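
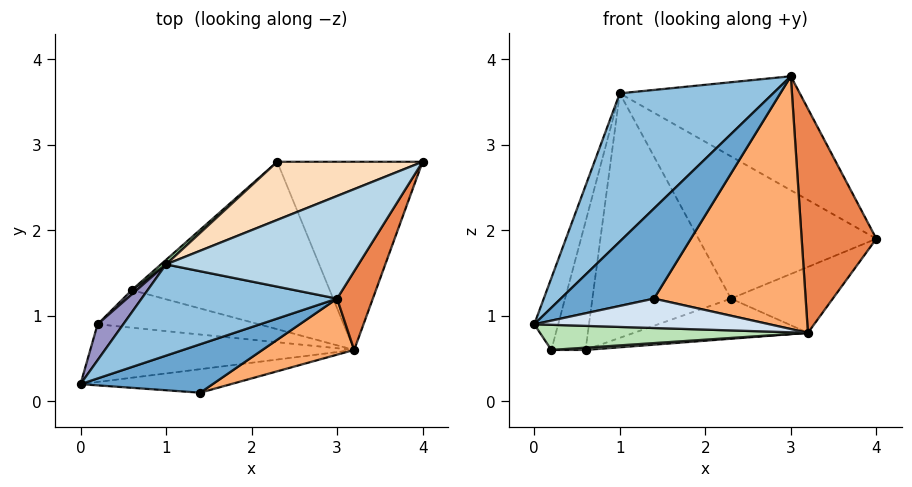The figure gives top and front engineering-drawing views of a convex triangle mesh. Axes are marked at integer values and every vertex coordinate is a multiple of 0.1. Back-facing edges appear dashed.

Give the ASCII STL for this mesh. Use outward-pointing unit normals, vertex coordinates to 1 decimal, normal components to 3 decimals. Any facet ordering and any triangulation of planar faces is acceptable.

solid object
 facet normal -0.162 -0.869 0.467
  outer loop
   vertex 3.0 1.2 3.8
   vertex 0.0 0.2 0.9
   vertex 1.4 0.1 1.2
  endloop
 endfacet
 facet normal -0.217 -0.831 0.512
  outer loop
   vertex 1.0 1.6 3.6
   vertex 0.0 0.2 0.9
   vertex 3.0 1.2 3.8
  endloop
 endfacet
 facet normal 0.081 0.741 0.667
  outer loop
   vertex 1.0 1.6 3.6
   vertex 3.0 1.2 3.8
   vertex 4.0 2.8 1.9
  endloop
 endfacet
 facet normal 0.078 -0.778 -0.623
  outer loop
   vertex 3.2 0.6 0.8
   vertex 1.4 0.1 1.2
   vertex 0.0 0.2 0.9
  endloop
 endfacet
 facet normal 0.906 -0.400 0.140
  outer loop
   vertex 3.2 0.6 0.8
   vertex 4.0 2.8 1.9
   vertex 3.0 1.2 3.8
  endloop
 endfacet
 facet normal 0.304 -0.930 0.206
  outer loop
   vertex 3.2 0.6 0.8
   vertex 3.0 1.2 3.8
   vertex 1.4 0.1 1.2
  endloop
 endfacet
 facet normal 0.362 0.308 -0.880
  outer loop
   vertex 2.3 2.8 1.2
   vertex 4.0 2.8 1.9
   vertex 3.2 0.6 0.8
  endloop
 endfacet
 facet normal -0.154 0.915 0.374
  outer loop
   vertex 2.3 2.8 1.2
   vertex 1.0 1.6 3.6
   vertex 4.0 2.8 1.9
  endloop
 endfacet
 facet normal 0.136 0.231 -0.963
  outer loop
   vertex 0.6 1.3 0.6
   vertex 2.3 2.8 1.2
   vertex 3.2 0.6 0.8
  endloop
 endfacet
 facet normal -0.664 0.747 0.014
  outer loop
   vertex 0.6 1.3 0.6
   vertex 1.0 1.6 3.6
   vertex 2.3 2.8 1.2
  endloop
 endfacet
 facet normal 0.021 -0.399 -0.917
  outer loop
   vertex 0.2 0.9 0.6
   vertex 3.2 0.6 0.8
   vertex 0.0 0.2 0.9
  endloop
 endfacet
 facet normal 0.060 -0.060 -0.996
  outer loop
   vertex 0.2 0.9 0.6
   vertex 0.6 1.3 0.6
   vertex 3.2 0.6 0.8
  endloop
 endfacet
 facet normal -0.926 0.337 0.168
  outer loop
   vertex 0.2 0.9 0.6
   vertex 0.0 0.2 0.9
   vertex 1.0 1.6 3.6
  endloop
 endfacet
 facet normal -0.707 0.707 0.024
  outer loop
   vertex 0.2 0.9 0.6
   vertex 1.0 1.6 3.6
   vertex 0.6 1.3 0.6
  endloop
 endfacet
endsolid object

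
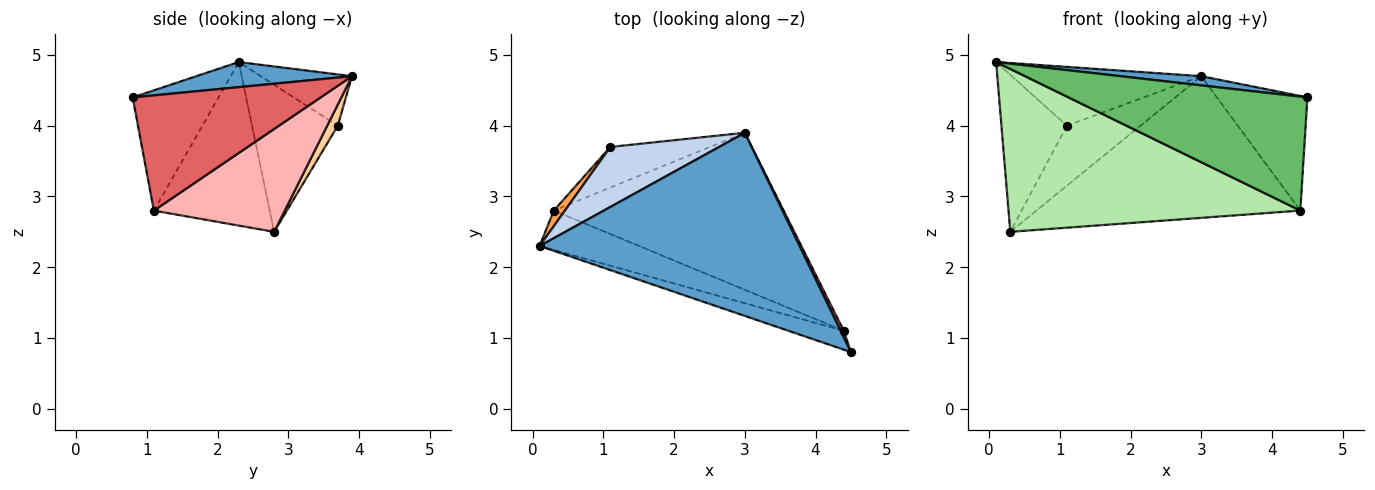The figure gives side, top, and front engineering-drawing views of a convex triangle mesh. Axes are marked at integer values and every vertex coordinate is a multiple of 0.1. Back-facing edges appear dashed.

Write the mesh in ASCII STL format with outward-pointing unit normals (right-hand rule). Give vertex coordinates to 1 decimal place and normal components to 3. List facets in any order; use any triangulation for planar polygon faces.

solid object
 facet normal 0.096 -0.050 0.994
  outer loop
   vertex 3.0 3.9 4.7
   vertex 0.1 2.3 4.9
   vertex 4.5 0.8 4.4
  endloop
 endfacet
 facet normal -0.319 0.663 0.677
  outer loop
   vertex 1.1 3.7 4.0
   vertex 0.1 2.3 4.9
   vertex 3.0 3.9 4.7
  endloop
 endfacet
 facet normal -0.794 0.605 0.060
  outer loop
   vertex 1.1 3.7 4.0
   vertex 0.3 2.8 2.5
   vertex 0.1 2.3 4.9
  endloop
 endfacet
 facet normal 0.118 0.822 -0.557
  outer loop
   vertex 1.1 3.7 4.0
   vertex 3.0 3.9 4.7
   vertex 0.3 2.8 2.5
  endloop
 endfacet
 facet normal -0.334 -0.930 -0.153
  outer loop
   vertex 4.4 1.1 2.8
   vertex 4.5 0.8 4.4
   vertex 0.1 2.3 4.9
  endloop
 endfacet
 facet normal -0.360 -0.907 -0.219
  outer loop
   vertex 4.4 1.1 2.8
   vertex 0.1 2.3 4.9
   vertex 0.3 2.8 2.5
  endloop
 endfacet
 facet normal 0.901 0.433 0.025
  outer loop
   vertex 4.4 1.1 2.8
   vertex 3.0 3.9 4.7
   vertex 4.5 0.8 4.4
  endloop
 endfacet
 facet normal 0.315 0.636 -0.705
  outer loop
   vertex 4.4 1.1 2.8
   vertex 0.3 2.8 2.5
   vertex 3.0 3.9 4.7
  endloop
 endfacet
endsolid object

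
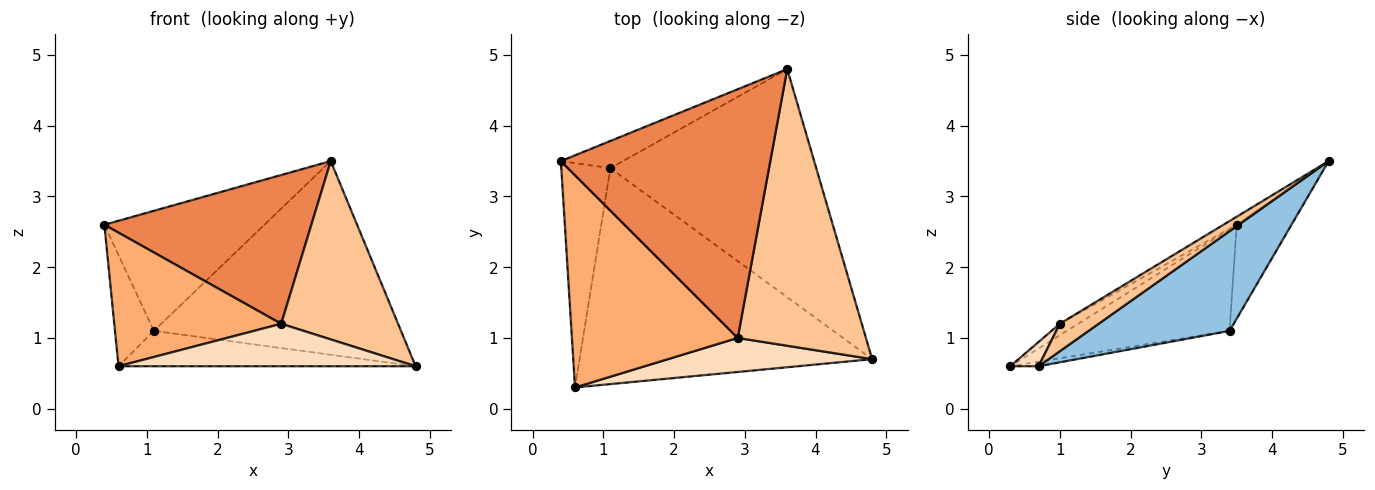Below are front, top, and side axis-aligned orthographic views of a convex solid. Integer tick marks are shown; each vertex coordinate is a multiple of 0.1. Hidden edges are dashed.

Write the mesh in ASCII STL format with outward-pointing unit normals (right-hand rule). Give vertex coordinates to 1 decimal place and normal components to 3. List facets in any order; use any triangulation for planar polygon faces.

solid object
 facet normal -0.317 0.925 -0.210
  outer loop
   vertex 1.1 3.4 1.1
   vertex 0.4 3.5 2.6
   vertex 3.6 4.8 3.5
  endloop
 endfacet
 facet normal 0.346 0.607 -0.715
  outer loop
   vertex 1.1 3.4 1.1
   vertex 3.6 4.8 3.5
   vertex 4.8 0.7 0.6
  endloop
 endfacet
 facet normal -0.880 0.211 -0.425
  outer loop
   vertex 1.1 3.4 1.1
   vertex 0.6 0.3 0.6
   vertex 0.4 3.5 2.6
  endloop
 endfacet
 facet normal -0.015 0.162 -0.987
  outer loop
   vertex 1.1 3.4 1.1
   vertex 4.8 0.7 0.6
   vertex 0.6 0.3 0.6
  endloop
 endfacet
 facet normal -0.033 -0.513 0.858
  outer loop
   vertex 2.9 1.0 1.2
   vertex 3.6 4.8 3.5
   vertex 0.4 3.5 2.6
  endloop
 endfacet
 facet normal -0.059 -0.532 0.845
  outer loop
   vertex 2.9 1.0 1.2
   vertex 0.4 3.5 2.6
   vertex 0.6 0.3 0.6
  endloop
 endfacet
 facet normal 0.177 -0.533 0.827
  outer loop
   vertex 2.9 1.0 1.2
   vertex 4.8 0.7 0.6
   vertex 3.6 4.8 3.5
  endloop
 endfacet
 facet normal 0.074 -0.778 0.624
  outer loop
   vertex 2.9 1.0 1.2
   vertex 0.6 0.3 0.6
   vertex 4.8 0.7 0.6
  endloop
 endfacet
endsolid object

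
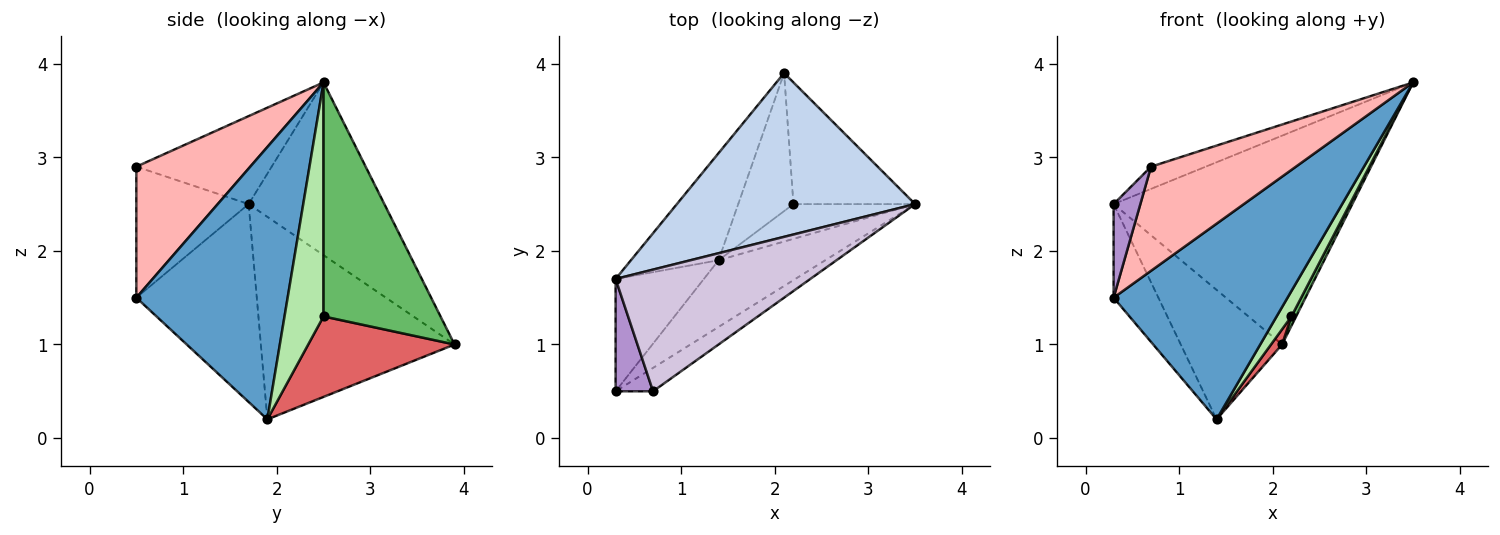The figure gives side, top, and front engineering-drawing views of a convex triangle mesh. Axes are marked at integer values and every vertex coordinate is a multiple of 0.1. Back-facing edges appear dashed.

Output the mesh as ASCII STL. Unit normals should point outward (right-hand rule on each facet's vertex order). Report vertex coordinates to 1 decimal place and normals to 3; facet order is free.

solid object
 facet normal 0.636 -0.731 -0.249
  outer loop
   vertex 1.4 1.9 0.2
   vertex 3.5 2.5 3.8
   vertex 0.3 0.5 1.5
  endloop
 endfacet
 facet normal -0.408 0.718 0.563
  outer loop
   vertex 0.3 1.7 2.5
   vertex 3.5 2.5 3.8
   vertex 2.1 3.9 1.0
  endloop
 endfacet
 facet normal -0.865 0.321 -0.386
  outer loop
   vertex 0.3 1.7 2.5
   vertex 1.4 1.9 0.2
   vertex 0.3 0.5 1.5
  endloop
 endfacet
 facet normal -0.827 0.433 -0.358
  outer loop
   vertex 0.3 1.7 2.5
   vertex 2.1 3.9 1.0
   vertex 1.4 1.9 0.2
  endloop
 endfacet
 facet normal 0.887 -0.035 -0.461
  outer loop
   vertex 2.2 2.5 1.3
   vertex 2.1 3.9 1.0
   vertex 3.5 2.5 3.8
  endloop
 endfacet
 facet normal 0.841 -0.319 -0.437
  outer loop
   vertex 2.2 2.5 1.3
   vertex 3.5 2.5 3.8
   vertex 1.4 1.9 0.2
  endloop
 endfacet
 facet normal 0.823 -0.062 -0.565
  outer loop
   vertex 2.2 2.5 1.3
   vertex 1.4 1.9 0.2
   vertex 2.1 3.9 1.0
  endloop
 endfacet
 facet normal 0.609 -0.774 -0.174
  outer loop
   vertex 0.7 0.5 2.9
   vertex 0.3 0.5 1.5
   vertex 3.5 2.5 3.8
  endloop
 endfacet
 facet normal -0.937 -0.223 0.268
  outer loop
   vertex 0.7 0.5 2.9
   vertex 0.3 1.7 2.5
   vertex 0.3 0.5 1.5
  endloop
 endfacet
 facet normal -0.406 0.164 0.899
  outer loop
   vertex 0.7 0.5 2.9
   vertex 3.5 2.5 3.8
   vertex 0.3 1.7 2.5
  endloop
 endfacet
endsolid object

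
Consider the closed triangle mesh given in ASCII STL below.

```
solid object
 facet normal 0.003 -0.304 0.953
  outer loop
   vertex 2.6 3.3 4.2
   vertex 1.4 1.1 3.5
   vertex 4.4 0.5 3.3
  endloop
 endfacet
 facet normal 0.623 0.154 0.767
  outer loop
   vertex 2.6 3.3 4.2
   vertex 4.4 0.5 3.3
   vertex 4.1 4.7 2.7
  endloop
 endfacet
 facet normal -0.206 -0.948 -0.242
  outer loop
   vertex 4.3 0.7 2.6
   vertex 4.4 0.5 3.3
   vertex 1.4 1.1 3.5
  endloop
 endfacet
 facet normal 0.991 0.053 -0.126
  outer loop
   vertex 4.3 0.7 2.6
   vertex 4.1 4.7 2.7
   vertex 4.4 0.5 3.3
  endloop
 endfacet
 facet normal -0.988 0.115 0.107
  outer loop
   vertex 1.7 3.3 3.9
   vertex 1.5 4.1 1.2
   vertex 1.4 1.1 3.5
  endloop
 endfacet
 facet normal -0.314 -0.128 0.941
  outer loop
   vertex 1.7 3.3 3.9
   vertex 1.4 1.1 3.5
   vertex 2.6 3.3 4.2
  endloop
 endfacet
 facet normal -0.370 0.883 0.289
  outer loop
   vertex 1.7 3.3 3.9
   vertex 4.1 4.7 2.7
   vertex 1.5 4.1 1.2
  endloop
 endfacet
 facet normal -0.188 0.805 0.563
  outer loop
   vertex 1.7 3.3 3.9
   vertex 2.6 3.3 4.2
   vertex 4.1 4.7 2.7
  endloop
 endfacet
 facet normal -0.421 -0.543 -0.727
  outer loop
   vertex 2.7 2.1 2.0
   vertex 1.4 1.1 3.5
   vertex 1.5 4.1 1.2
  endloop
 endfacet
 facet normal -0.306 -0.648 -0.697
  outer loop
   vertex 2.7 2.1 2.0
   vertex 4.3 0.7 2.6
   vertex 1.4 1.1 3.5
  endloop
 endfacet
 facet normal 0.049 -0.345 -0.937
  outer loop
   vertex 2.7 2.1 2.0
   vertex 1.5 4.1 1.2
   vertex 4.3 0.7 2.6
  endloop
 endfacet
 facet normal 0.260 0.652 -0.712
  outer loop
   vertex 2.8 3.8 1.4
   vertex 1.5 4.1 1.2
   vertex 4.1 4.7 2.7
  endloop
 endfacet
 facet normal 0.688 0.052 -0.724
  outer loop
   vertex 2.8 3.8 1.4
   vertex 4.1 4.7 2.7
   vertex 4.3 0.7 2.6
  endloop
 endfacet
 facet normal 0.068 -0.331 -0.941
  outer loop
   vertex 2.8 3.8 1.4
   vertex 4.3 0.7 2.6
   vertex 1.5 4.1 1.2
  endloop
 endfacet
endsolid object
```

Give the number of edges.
21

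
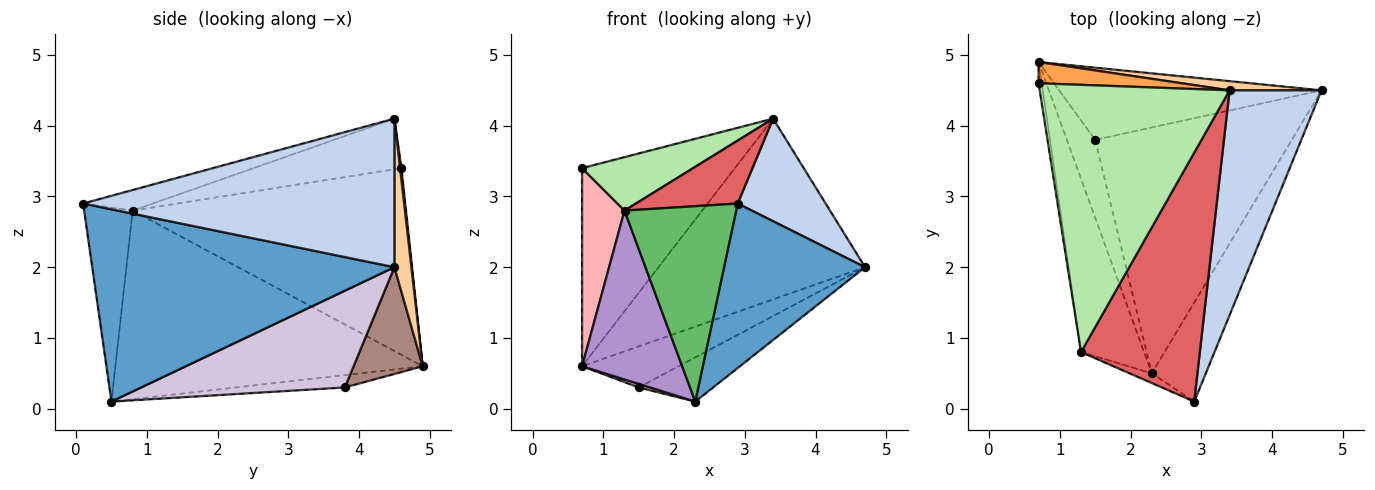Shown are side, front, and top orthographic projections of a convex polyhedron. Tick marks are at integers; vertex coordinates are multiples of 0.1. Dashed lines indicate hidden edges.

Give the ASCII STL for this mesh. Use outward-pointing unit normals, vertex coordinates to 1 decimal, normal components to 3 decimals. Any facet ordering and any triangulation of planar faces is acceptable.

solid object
 facet normal 0.878 -0.410 -0.247
  outer loop
   vertex 2.3 0.5 0.1
   vertex 4.7 4.5 2.0
   vertex 2.9 0.1 2.9
  endloop
 endfacet
 facet normal 0.827 -0.234 0.512
  outer loop
   vertex 3.4 4.5 4.1
   vertex 2.9 0.1 2.9
   vertex 4.7 4.5 2.0
  endloop
 endfacet
 facet normal 0.009 0.994 0.107
  outer loop
   vertex 3.4 4.5 4.1
   vertex 0.7 4.9 0.6
   vertex 0.7 4.6 3.4
  endloop
 endfacet
 facet normal 0.082 0.995 0.051
  outer loop
   vertex 3.4 4.5 4.1
   vertex 4.7 4.5 2.0
   vertex 0.7 4.9 0.6
  endloop
 endfacet
 facet normal -0.398 -0.916 -0.046
  outer loop
   vertex 1.3 0.8 2.8
   vertex 2.3 0.5 0.1
   vertex 2.9 0.1 2.9
  endloop
 endfacet
 facet normal -0.253 -0.190 0.949
  outer loop
   vertex 1.3 0.8 2.8
   vertex 3.4 4.5 4.1
   vertex 0.7 4.6 3.4
  endloop
 endfacet
 facet normal -0.166 -0.242 0.956
  outer loop
   vertex 1.3 0.8 2.8
   vertex 2.9 0.1 2.9
   vertex 3.4 4.5 4.1
  endloop
 endfacet
 facet normal -0.988 -0.153 -0.016
  outer loop
   vertex 1.3 0.8 2.8
   vertex 0.7 4.6 3.4
   vertex 0.7 4.9 0.6
  endloop
 endfacet
 facet normal -0.906 -0.295 -0.303
  outer loop
   vertex 1.3 0.8 2.8
   vertex 0.7 4.9 0.6
   vertex 2.3 0.5 0.1
  endloop
 endfacet
 facet normal 0.436 0.159 -0.886
  outer loop
   vertex 1.5 3.8 0.3
   vertex 4.7 4.5 2.0
   vertex 2.3 0.5 0.1
  endloop
 endfacet
 facet normal 0.333 0.466 -0.820
  outer loop
   vertex 1.5 3.8 0.3
   vertex 0.7 4.9 0.6
   vertex 4.7 4.5 2.0
  endloop
 endfacet
 facet normal -0.400 -0.042 -0.915
  outer loop
   vertex 1.5 3.8 0.3
   vertex 2.3 0.5 0.1
   vertex 0.7 4.9 0.6
  endloop
 endfacet
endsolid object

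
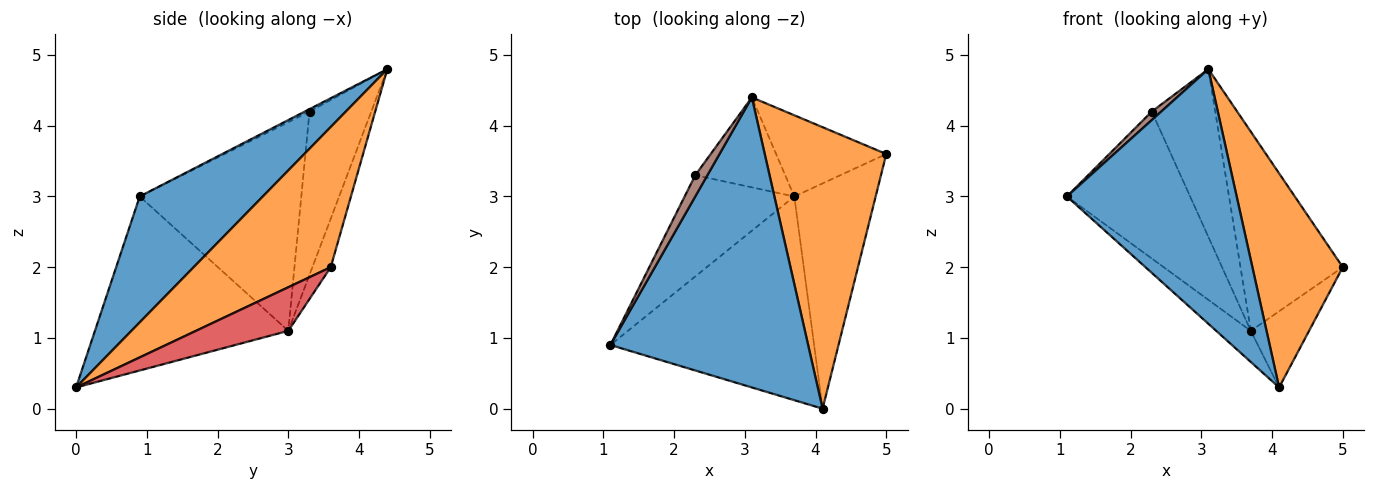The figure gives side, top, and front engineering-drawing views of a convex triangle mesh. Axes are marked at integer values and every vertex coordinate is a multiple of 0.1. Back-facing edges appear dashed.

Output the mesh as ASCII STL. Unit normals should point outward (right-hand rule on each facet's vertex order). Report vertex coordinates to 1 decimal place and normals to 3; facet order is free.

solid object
 facet normal 0.432 -0.595 0.678
  outer loop
   vertex 3.1 4.4 4.8
   vertex 1.1 0.9 3.0
   vertex 4.1 0.0 0.3
  endloop
 endfacet
 facet normal 0.676 -0.446 0.586
  outer loop
   vertex 3.1 4.4 4.8
   vertex 4.1 0.0 0.3
   vertex 5.0 3.6 2.0
  endloop
 endfacet
 facet normal -0.645 0.115 -0.755
  outer loop
   vertex 3.7 3.0 1.1
   vertex 4.1 0.0 0.3
   vertex 1.1 0.9 3.0
  endloop
 endfacet
 facet normal 0.453 0.286 -0.845
  outer loop
   vertex 3.7 3.0 1.1
   vertex 5.0 3.6 2.0
   vertex 4.1 0.0 0.3
  endloop
 endfacet
 facet normal -0.164 0.914 -0.372
  outer loop
   vertex 3.7 3.0 1.1
   vertex 3.1 4.4 4.8
   vertex 5.0 3.6 2.0
  endloop
 endfacet
 facet normal -0.183 -0.365 0.913
  outer loop
   vertex 2.3 3.3 4.2
   vertex 1.1 0.9 3.0
   vertex 3.1 4.4 4.8
  endloop
 endfacet
 facet normal -0.734 0.560 -0.385
  outer loop
   vertex 2.3 3.3 4.2
   vertex 3.7 3.0 1.1
   vertex 1.1 0.9 3.0
  endloop
 endfacet
 facet normal -0.651 0.669 -0.359
  outer loop
   vertex 2.3 3.3 4.2
   vertex 3.1 4.4 4.8
   vertex 3.7 3.0 1.1
  endloop
 endfacet
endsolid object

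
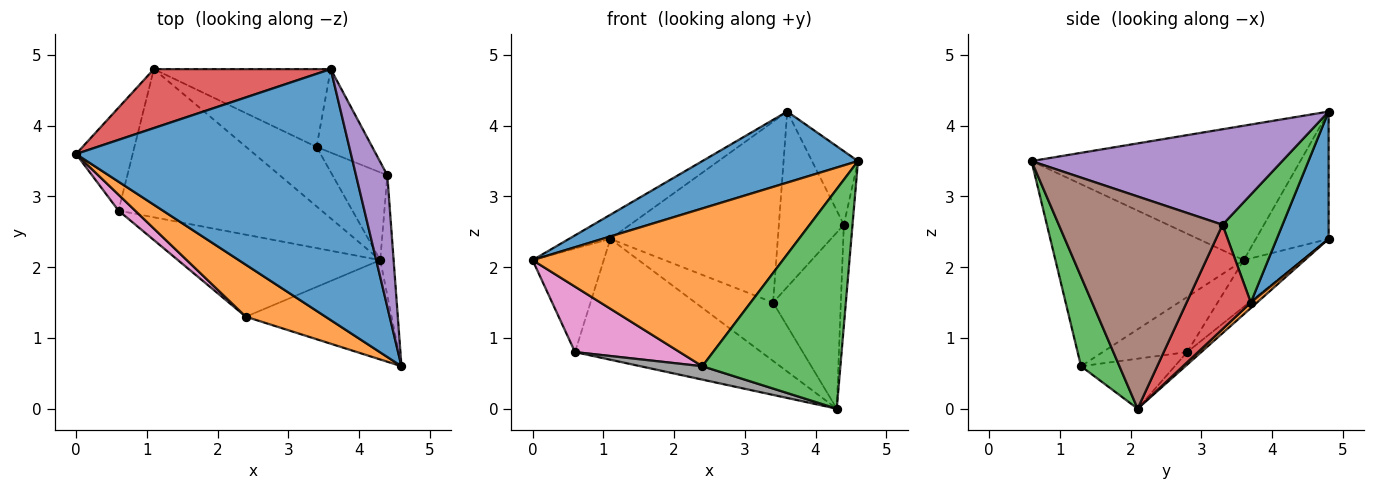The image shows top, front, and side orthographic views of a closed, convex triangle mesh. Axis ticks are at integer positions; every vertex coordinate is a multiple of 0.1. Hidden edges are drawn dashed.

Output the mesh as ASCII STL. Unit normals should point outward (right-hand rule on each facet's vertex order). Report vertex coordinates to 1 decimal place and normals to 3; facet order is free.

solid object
 facet normal -0.426 -0.246 0.871
  outer loop
   vertex 3.6 4.8 4.2
   vertex 0.0 3.6 2.1
   vertex 4.6 0.6 3.5
  endloop
 endfacet
 facet normal -0.581 -0.773 0.255
  outer loop
   vertex 2.4 1.3 0.6
   vertex 4.6 0.6 3.5
   vertex 0.0 3.6 2.1
  endloop
 endfacet
 facet normal 0.246 -0.883 -0.400
  outer loop
   vertex 2.4 1.3 0.6
   vertex 4.3 2.1 0.0
   vertex 4.6 0.6 3.5
  endloop
 endfacet
 facet normal -0.554 0.316 0.770
  outer loop
   vertex 1.1 4.8 2.4
   vertex 0.0 3.6 2.1
   vertex 3.6 4.8 4.2
  endloop
 endfacet
 facet normal 0.936 0.172 0.307
  outer loop
   vertex 4.4 3.3 2.6
   vertex 3.6 4.8 4.2
   vertex 4.6 0.6 3.5
  endloop
 endfacet
 facet normal 0.997 0.053 -0.063
  outer loop
   vertex 4.4 3.3 2.6
   vertex 4.6 0.6 3.5
   vertex 4.3 2.1 0.0
  endloop
 endfacet
 facet normal -0.617 -0.765 0.186
  outer loop
   vertex 0.6 2.8 0.8
   vertex 2.4 1.3 0.6
   vertex 0.0 3.6 2.1
  endloop
 endfacet
 facet normal -0.237 -0.156 -0.959
  outer loop
   vertex 0.6 2.8 0.8
   vertex 4.3 2.1 0.0
   vertex 2.4 1.3 0.6
  endloop
 endfacet
 facet normal -0.503 0.613 -0.609
  outer loop
   vertex 0.6 2.8 0.8
   vertex 0.0 3.6 2.1
   vertex 1.1 4.8 2.4
  endloop
 endfacet
 facet normal -0.048 0.631 -0.774
  outer loop
   vertex 0.6 2.8 0.8
   vertex 1.1 4.8 2.4
   vertex 4.3 2.1 0.0
  endloop
 endfacet
 facet normal 0.274 0.883 -0.380
  outer loop
   vertex 3.4 3.7 1.5
   vertex 1.1 4.8 2.4
   vertex 3.6 4.8 4.2
  endloop
 endfacet
 facet normal 0.056 0.699 -0.713
  outer loop
   vertex 3.4 3.7 1.5
   vertex 4.3 2.1 0.0
   vertex 1.1 4.8 2.4
  endloop
 endfacet
 facet normal 0.640 0.694 -0.330
  outer loop
   vertex 3.4 3.7 1.5
   vertex 3.6 4.8 4.2
   vertex 4.4 3.3 2.6
  endloop
 endfacet
 facet normal 0.647 0.683 -0.340
  outer loop
   vertex 3.4 3.7 1.5
   vertex 4.4 3.3 2.6
   vertex 4.3 2.1 0.0
  endloop
 endfacet
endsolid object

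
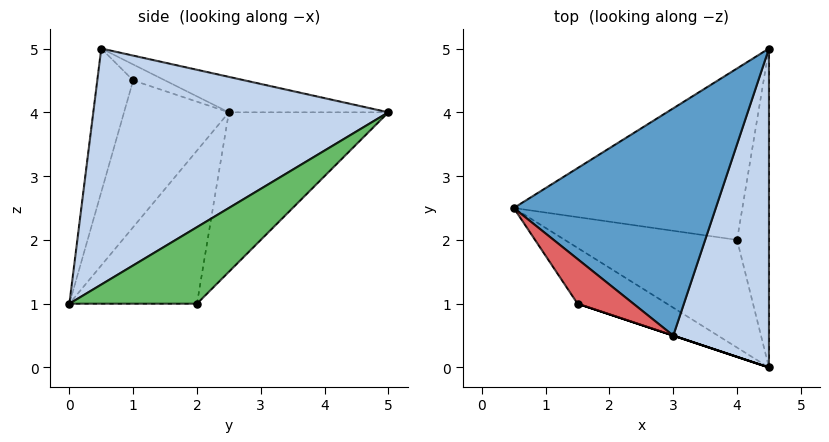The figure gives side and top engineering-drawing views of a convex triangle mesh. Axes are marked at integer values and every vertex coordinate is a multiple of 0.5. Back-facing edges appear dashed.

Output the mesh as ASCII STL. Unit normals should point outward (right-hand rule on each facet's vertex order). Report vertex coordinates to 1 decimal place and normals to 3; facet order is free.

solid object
 facet normal -0.167 0.266 0.949
  outer loop
   vertex 3.0 0.5 5.0
   vertex 4.5 5.0 4.0
   vertex 0.5 2.5 4.0
  endloop
 endfacet
 facet normal 0.904 -0.220 0.367
  outer loop
   vertex 3.0 0.5 5.0
   vertex 4.5 0.0 1.0
   vertex 4.5 5.0 4.0
  endloop
 endfacet
 facet normal -0.655 -0.164 -0.737
  outer loop
   vertex 4.0 2.0 1.0
   vertex 4.5 0.0 1.0
   vertex 0.5 2.5 4.0
  endloop
 endfacet
 facet normal -0.422 0.675 -0.605
  outer loop
   vertex 4.0 2.0 1.0
   vertex 0.5 2.5 4.0
   vertex 4.5 5.0 4.0
  endloop
 endfacet
 facet normal 0.899 0.225 -0.375
  outer loop
   vertex 4.0 2.0 1.0
   vertex 4.5 5.0 4.0
   vertex 4.5 0.0 1.0
  endloop
 endfacet
 facet normal -0.686 -0.596 -0.417
  outer loop
   vertex 1.5 1.0 4.5
   vertex 0.5 2.5 4.0
   vertex 4.5 0.0 1.0
  endloop
 endfacet
 facet normal -0.272 0.136 0.953
  outer loop
   vertex 1.5 1.0 4.5
   vertex 3.0 0.5 5.0
   vertex 0.5 2.5 4.0
  endloop
 endfacet
 facet normal -0.316 -0.949 0.000
  outer loop
   vertex 1.5 1.0 4.5
   vertex 4.5 0.0 1.0
   vertex 3.0 0.5 5.0
  endloop
 endfacet
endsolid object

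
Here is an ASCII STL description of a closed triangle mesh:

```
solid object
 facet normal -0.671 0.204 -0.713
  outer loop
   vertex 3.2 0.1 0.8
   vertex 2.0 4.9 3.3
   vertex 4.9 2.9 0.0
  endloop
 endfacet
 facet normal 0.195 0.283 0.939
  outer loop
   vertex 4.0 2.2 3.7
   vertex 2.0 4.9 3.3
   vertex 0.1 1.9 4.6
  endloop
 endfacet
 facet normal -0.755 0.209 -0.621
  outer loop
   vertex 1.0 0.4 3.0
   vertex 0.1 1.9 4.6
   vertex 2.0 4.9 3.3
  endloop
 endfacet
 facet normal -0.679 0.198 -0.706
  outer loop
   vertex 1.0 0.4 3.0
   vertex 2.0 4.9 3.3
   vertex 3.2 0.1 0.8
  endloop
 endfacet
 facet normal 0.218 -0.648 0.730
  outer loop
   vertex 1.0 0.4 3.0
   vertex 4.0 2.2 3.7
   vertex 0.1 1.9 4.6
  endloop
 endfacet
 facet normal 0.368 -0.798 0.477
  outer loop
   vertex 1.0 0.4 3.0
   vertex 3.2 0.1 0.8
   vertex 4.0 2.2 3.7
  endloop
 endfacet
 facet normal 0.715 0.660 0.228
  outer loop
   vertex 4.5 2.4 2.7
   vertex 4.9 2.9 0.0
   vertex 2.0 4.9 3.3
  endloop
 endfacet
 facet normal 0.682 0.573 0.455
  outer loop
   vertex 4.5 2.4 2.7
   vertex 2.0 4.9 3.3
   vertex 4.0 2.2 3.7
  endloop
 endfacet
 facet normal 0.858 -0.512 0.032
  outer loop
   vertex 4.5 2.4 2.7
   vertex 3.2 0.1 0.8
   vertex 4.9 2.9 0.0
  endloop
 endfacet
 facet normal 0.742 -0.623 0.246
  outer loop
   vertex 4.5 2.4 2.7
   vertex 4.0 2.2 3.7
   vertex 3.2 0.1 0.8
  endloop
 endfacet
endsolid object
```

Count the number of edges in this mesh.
15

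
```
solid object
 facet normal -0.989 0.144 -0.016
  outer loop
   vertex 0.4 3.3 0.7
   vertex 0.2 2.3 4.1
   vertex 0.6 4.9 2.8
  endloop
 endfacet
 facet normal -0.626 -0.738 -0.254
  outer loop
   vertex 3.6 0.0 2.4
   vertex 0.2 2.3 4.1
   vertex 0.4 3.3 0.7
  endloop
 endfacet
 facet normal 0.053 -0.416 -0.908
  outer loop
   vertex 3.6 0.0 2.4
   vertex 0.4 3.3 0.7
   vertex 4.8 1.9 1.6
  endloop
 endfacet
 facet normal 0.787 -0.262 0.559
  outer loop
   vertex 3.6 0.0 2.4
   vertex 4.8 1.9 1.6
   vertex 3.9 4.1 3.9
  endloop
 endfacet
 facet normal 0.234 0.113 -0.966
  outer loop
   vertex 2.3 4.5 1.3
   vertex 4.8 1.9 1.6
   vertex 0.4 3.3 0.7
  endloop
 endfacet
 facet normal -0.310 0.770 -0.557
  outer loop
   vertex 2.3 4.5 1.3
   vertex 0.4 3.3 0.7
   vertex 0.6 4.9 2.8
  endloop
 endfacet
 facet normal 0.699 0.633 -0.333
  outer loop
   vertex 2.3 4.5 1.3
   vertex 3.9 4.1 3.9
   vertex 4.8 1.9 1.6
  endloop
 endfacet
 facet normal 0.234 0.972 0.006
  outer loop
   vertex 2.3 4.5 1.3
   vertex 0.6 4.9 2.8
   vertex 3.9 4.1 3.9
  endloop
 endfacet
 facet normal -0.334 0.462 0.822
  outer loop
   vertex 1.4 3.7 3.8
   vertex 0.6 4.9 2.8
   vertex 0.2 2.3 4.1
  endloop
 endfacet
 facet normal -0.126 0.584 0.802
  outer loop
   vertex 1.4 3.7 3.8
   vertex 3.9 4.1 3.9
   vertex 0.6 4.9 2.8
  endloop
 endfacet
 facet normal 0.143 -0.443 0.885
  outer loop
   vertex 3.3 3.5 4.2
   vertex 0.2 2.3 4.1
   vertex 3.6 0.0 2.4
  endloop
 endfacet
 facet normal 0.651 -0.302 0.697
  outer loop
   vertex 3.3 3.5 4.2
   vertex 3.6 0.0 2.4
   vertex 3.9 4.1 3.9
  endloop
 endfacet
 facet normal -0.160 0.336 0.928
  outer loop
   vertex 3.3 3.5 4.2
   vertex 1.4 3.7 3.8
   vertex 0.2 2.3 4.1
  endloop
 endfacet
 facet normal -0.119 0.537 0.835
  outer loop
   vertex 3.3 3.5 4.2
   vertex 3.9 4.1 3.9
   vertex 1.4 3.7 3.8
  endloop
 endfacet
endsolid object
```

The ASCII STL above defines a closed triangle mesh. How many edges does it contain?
21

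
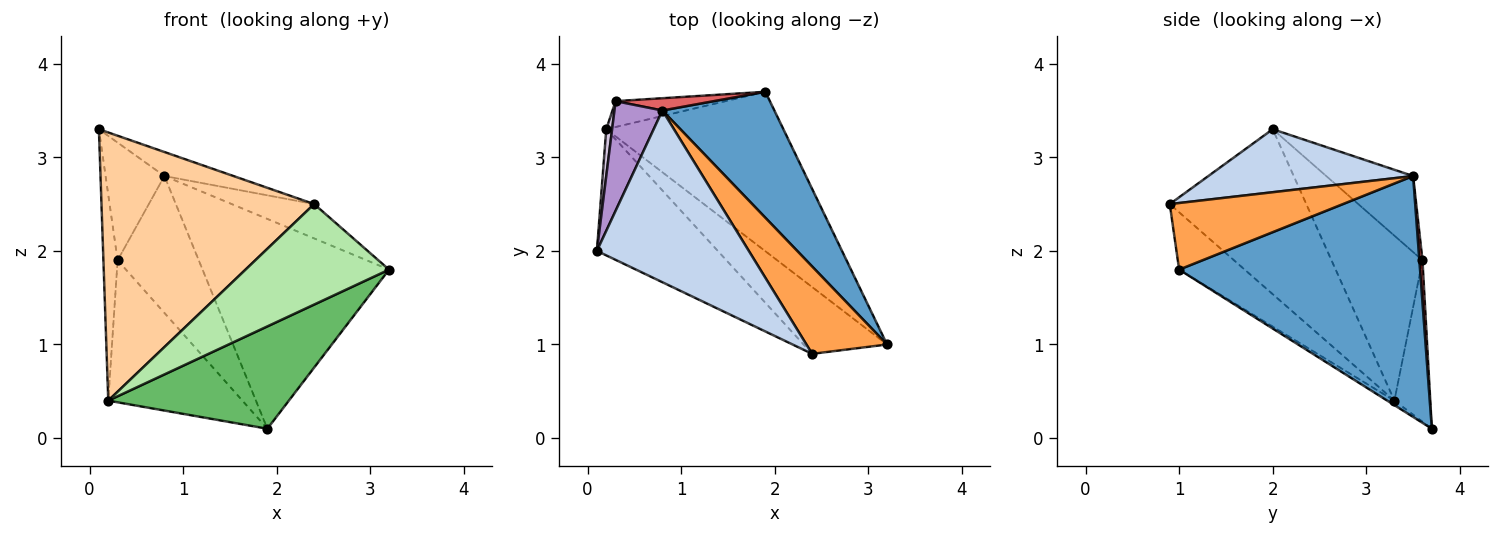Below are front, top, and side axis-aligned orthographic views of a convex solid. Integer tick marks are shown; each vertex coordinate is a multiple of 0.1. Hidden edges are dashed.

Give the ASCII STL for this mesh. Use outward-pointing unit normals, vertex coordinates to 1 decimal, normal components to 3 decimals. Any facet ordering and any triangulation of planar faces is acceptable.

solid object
 facet normal 0.742 0.575 0.345
  outer loop
   vertex 0.8 3.5 2.8
   vertex 3.2 1.0 1.8
   vertex 1.9 3.7 0.1
  endloop
 endfacet
 facet normal 0.380 0.128 0.916
  outer loop
   vertex 0.8 3.5 2.8
   vertex 0.1 2.0 3.3
   vertex 2.4 0.9 2.5
  endloop
 endfacet
 facet normal 0.609 0.290 0.738
  outer loop
   vertex 0.8 3.5 2.8
   vertex 2.4 0.9 2.5
   vertex 3.2 1.0 1.8
  endloop
 endfacet
 facet normal -0.502 -0.782 -0.368
  outer loop
   vertex 0.2 3.3 0.4
   vertex 2.4 0.9 2.5
   vertex 0.1 2.0 3.3
  endloop
 endfacet
 facet normal -0.021 -0.540 -0.841
  outer loop
   vertex 0.2 3.3 0.4
   vertex 1.9 3.7 0.1
   vertex 3.2 1.0 1.8
  endloop
 endfacet
 facet normal -0.355 -0.778 -0.517
  outer loop
   vertex 0.2 3.3 0.4
   vertex 3.2 1.0 1.8
   vertex 2.4 0.9 2.5
  endloop
 endfacet
 facet normal 0.038 0.995 0.089
  outer loop
   vertex 0.3 3.6 1.9
   vertex 0.8 3.5 2.8
   vertex 1.9 3.7 0.1
  endloop
 endfacet
 facet normal -0.254 0.951 -0.173
  outer loop
   vertex 0.3 3.6 1.9
   vertex 1.9 3.7 0.1
   vertex 0.2 3.3 0.4
  endloop
 endfacet
 facet normal -0.734 0.497 0.463
  outer loop
   vertex 0.3 3.6 1.9
   vertex 0.1 2.0 3.3
   vertex 0.8 3.5 2.8
  endloop
 endfacet
 facet normal -0.987 0.154 0.035
  outer loop
   vertex 0.3 3.6 1.9
   vertex 0.2 3.3 0.4
   vertex 0.1 2.0 3.3
  endloop
 endfacet
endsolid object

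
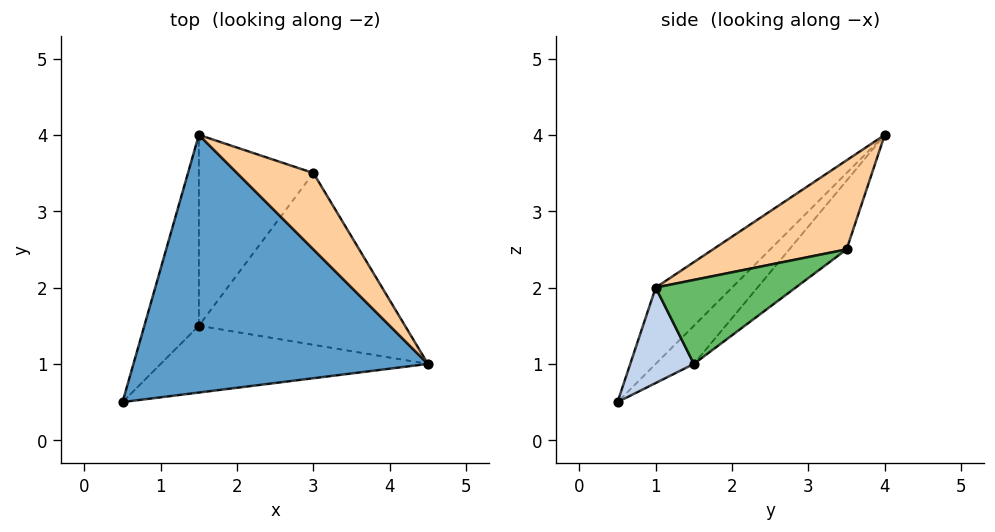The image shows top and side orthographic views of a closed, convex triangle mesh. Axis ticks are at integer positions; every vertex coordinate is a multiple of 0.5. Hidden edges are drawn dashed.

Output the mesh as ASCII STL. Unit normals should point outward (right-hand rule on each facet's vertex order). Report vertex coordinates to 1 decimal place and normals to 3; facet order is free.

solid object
 facet normal -0.187 -0.667 0.721
  outer loop
   vertex 1.5 4.0 4.0
   vertex 0.5 0.5 0.5
   vertex 4.5 1.0 2.0
  endloop
 endfacet
 facet normal 0.333 0.133 -0.933
  outer loop
   vertex 1.5 1.5 1.0
   vertex 4.5 1.0 2.0
   vertex 0.5 0.5 0.5
  endloop
 endfacet
 facet normal -0.409 0.701 -0.584
  outer loop
   vertex 1.5 1.5 1.0
   vertex 0.5 0.5 0.5
   vertex 1.5 4.0 4.0
  endloop
 endfacet
 facet normal 0.722 0.309 0.619
  outer loop
   vertex 3.0 3.5 2.5
   vertex 1.5 4.0 4.0
   vertex 4.5 1.0 2.0
  endloop
 endfacet
 facet normal 0.349 0.381 -0.856
  outer loop
   vertex 3.0 3.5 2.5
   vertex 4.5 1.0 2.0
   vertex 1.5 1.5 1.0
  endloop
 endfacet
 facet normal -0.359 0.717 -0.598
  outer loop
   vertex 3.0 3.5 2.5
   vertex 1.5 1.5 1.0
   vertex 1.5 4.0 4.0
  endloop
 endfacet
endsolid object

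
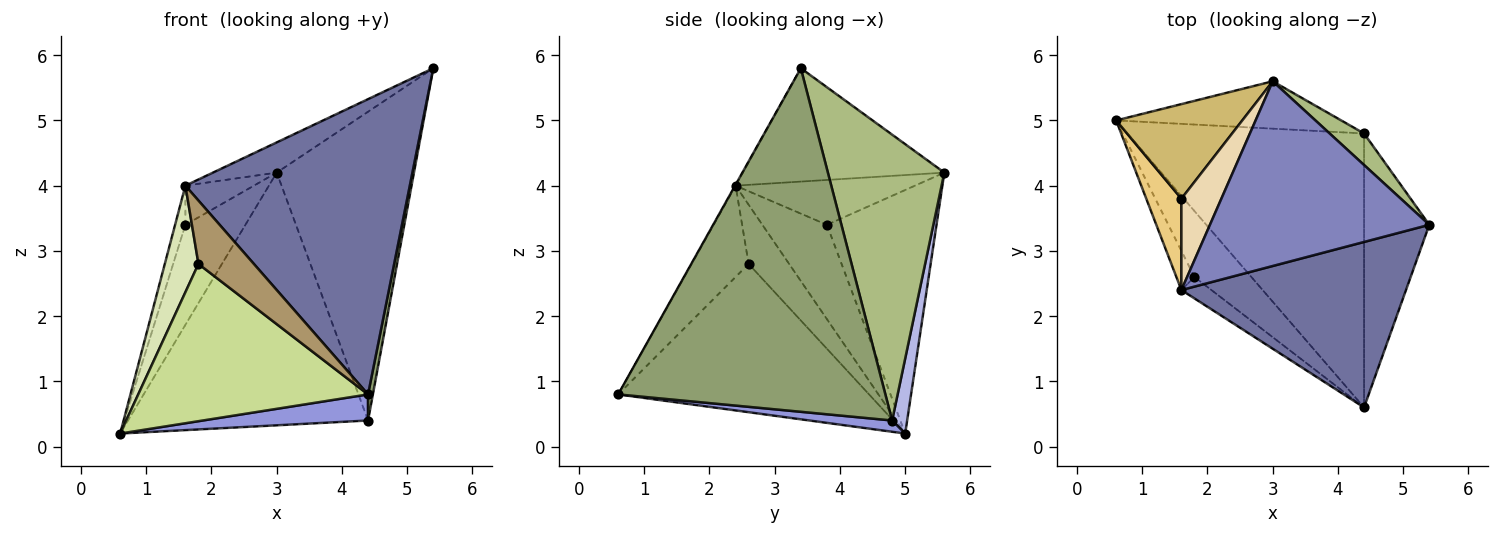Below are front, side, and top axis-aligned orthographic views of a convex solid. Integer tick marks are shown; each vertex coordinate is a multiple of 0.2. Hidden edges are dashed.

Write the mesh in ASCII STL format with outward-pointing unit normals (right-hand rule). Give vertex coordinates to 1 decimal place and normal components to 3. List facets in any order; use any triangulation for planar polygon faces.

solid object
 facet normal -0.002 -0.872 0.489
  outer loop
   vertex 1.6 2.4 4.0
   vertex 4.4 0.6 0.8
   vertex 5.4 3.4 5.8
  endloop
 endfacet
 facet normal -0.454 0.144 0.879
  outer loop
   vertex 1.6 2.4 4.0
   vertex 5.4 3.4 5.8
   vertex 3.0 5.6 4.2
  endloop
 endfacet
 facet normal 0.047 -0.095 -0.994
  outer loop
   vertex 4.4 4.8 0.4
   vertex 4.4 0.6 0.8
   vertex 0.6 5.0 0.2
  endloop
 endfacet
 facet normal 0.061 0.981 -0.184
  outer loop
   vertex 4.4 4.8 0.4
   vertex 0.6 5.0 0.2
   vertex 3.0 5.6 4.2
  endloop
 endfacet
 facet normal 0.982 -0.018 -0.187
  outer loop
   vertex 4.4 4.8 0.4
   vertex 5.4 3.4 5.8
   vertex 4.4 0.6 0.8
  endloop
 endfacet
 facet normal 0.645 0.760 0.078
  outer loop
   vertex 4.4 4.8 0.4
   vertex 3.0 5.6 4.2
   vertex 5.4 3.4 5.8
  endloop
 endfacet
 facet normal -0.710 -0.650 -0.272
  outer loop
   vertex 1.8 2.6 2.8
   vertex 0.6 5.0 0.2
   vertex 4.4 0.6 0.8
  endloop
 endfacet
 facet normal -0.749 -0.622 -0.228
  outer loop
   vertex 1.8 2.6 2.8
   vertex 1.6 2.4 4.0
   vertex 0.6 5.0 0.2
  endloop
 endfacet
 facet normal -0.698 -0.678 -0.229
  outer loop
   vertex 1.8 2.6 2.8
   vertex 4.4 0.6 0.8
   vertex 1.6 2.4 4.0
  endloop
 endfacet
 facet normal -0.799 0.437 0.414
  outer loop
   vertex 1.6 3.8 3.4
   vertex 3.0 5.6 4.2
   vertex 0.6 5.0 0.2
  endloop
 endfacet
 facet normal -0.927 0.148 0.345
  outer loop
   vertex 1.6 3.8 3.4
   vertex 0.6 5.0 0.2
   vertex 1.6 2.4 4.0
  endloop
 endfacet
 facet normal -0.718 0.274 0.640
  outer loop
   vertex 1.6 3.8 3.4
   vertex 1.6 2.4 4.0
   vertex 3.0 5.6 4.2
  endloop
 endfacet
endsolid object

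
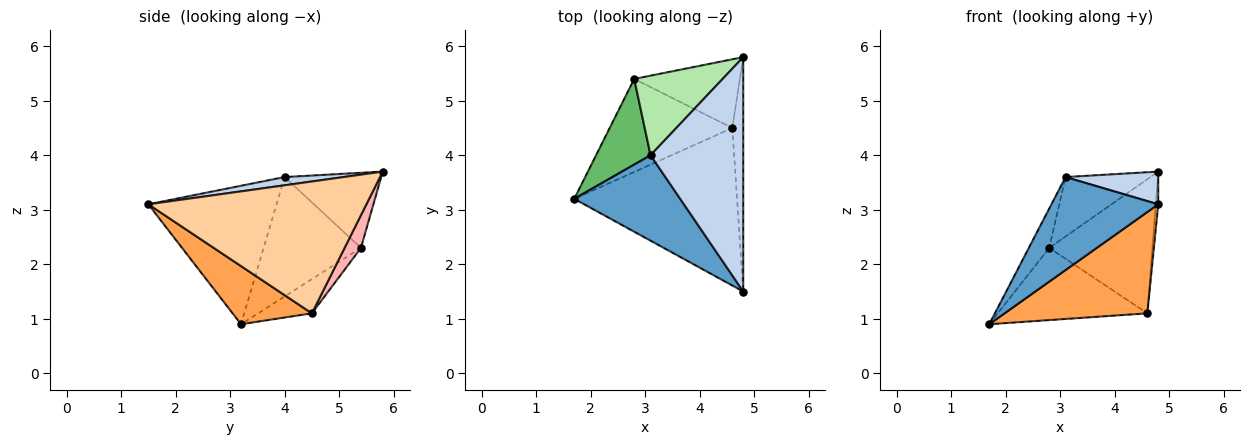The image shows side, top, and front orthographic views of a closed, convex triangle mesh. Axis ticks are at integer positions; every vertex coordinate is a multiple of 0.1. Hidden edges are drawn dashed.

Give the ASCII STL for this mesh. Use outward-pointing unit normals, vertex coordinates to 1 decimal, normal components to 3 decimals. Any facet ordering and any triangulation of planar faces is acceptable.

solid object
 facet normal -0.662 -0.552 0.507
  outer loop
   vertex 3.1 4.0 3.6
   vertex 1.7 3.2 0.9
   vertex 4.8 1.5 3.1
  endloop
 endfacet
 facet normal 0.088 -0.138 0.987
  outer loop
   vertex 3.1 4.0 3.6
   vertex 4.8 1.5 3.1
   vertex 4.8 5.8 3.7
  endloop
 endfacet
 facet normal 0.288 -0.518 -0.806
  outer loop
   vertex 4.6 4.5 1.1
   vertex 4.8 1.5 3.1
   vertex 1.7 3.2 0.9
  endloop
 endfacet
 facet normal 0.997 0.011 -0.082
  outer loop
   vertex 4.6 4.5 1.1
   vertex 4.8 5.8 3.7
   vertex 4.8 1.5 3.1
  endloop
 endfacet
 facet normal -0.894 0.187 0.408
  outer loop
   vertex 2.8 5.4 2.3
   vertex 1.7 3.2 0.9
   vertex 3.1 4.0 3.6
  endloop
 endfacet
 facet normal -0.563 0.495 0.662
  outer loop
   vertex 2.8 5.4 2.3
   vertex 3.1 4.0 3.6
   vertex 4.8 5.8 3.7
  endloop
 endfacet
 facet normal -0.215 0.599 -0.772
  outer loop
   vertex 2.8 5.4 2.3
   vertex 4.6 4.5 1.1
   vertex 1.7 3.2 0.9
  endloop
 endfacet
 facet normal 0.140 0.881 -0.451
  outer loop
   vertex 2.8 5.4 2.3
   vertex 4.8 5.8 3.7
   vertex 4.6 4.5 1.1
  endloop
 endfacet
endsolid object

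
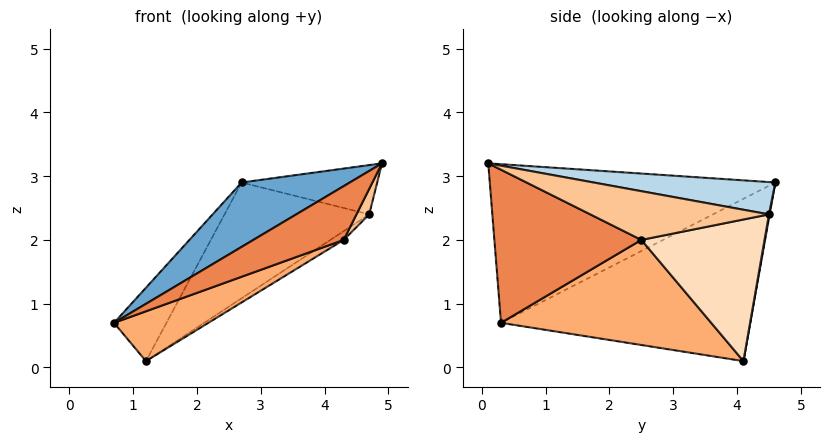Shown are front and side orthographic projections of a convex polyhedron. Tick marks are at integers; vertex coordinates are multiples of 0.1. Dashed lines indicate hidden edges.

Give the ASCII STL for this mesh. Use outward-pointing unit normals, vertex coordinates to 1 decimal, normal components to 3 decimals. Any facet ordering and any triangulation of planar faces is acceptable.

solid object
 facet normal -0.509 -0.193 0.839
  outer loop
   vertex 2.7 4.6 2.9
   vertex 0.7 0.3 0.7
   vertex 4.9 0.1 3.2
  endloop
 endfacet
 facet normal -0.880 0.185 0.438
  outer loop
   vertex 1.2 4.1 0.1
   vertex 0.7 0.3 0.7
   vertex 2.7 4.6 2.9
  endloop
 endfacet
 facet normal 0.247 0.184 0.951
  outer loop
   vertex 4.7 4.5 2.4
   vertex 2.7 4.6 2.9
   vertex 4.9 0.1 3.2
  endloop
 endfacet
 facet normal 0.005 0.984 -0.178
  outer loop
   vertex 4.7 4.5 2.4
   vertex 1.2 4.1 0.1
   vertex 2.7 4.6 2.9
  endloop
 endfacet
 facet normal 0.478 -0.294 -0.827
  outer loop
   vertex 4.3 2.5 2.0
   vertex 4.9 0.1 3.2
   vertex 0.7 0.3 0.7
  endloop
 endfacet
 facet normal 0.437 -0.196 -0.878
  outer loop
   vertex 4.3 2.5 2.0
   vertex 0.7 0.3 0.7
   vertex 1.2 4.1 0.1
  endloop
 endfacet
 facet normal 0.840 -0.060 -0.540
  outer loop
   vertex 4.3 2.5 2.0
   vertex 4.7 4.5 2.4
   vertex 4.9 0.1 3.2
  endloop
 endfacet
 facet normal 0.544 0.059 -0.837
  outer loop
   vertex 4.3 2.5 2.0
   vertex 1.2 4.1 0.1
   vertex 4.7 4.5 2.4
  endloop
 endfacet
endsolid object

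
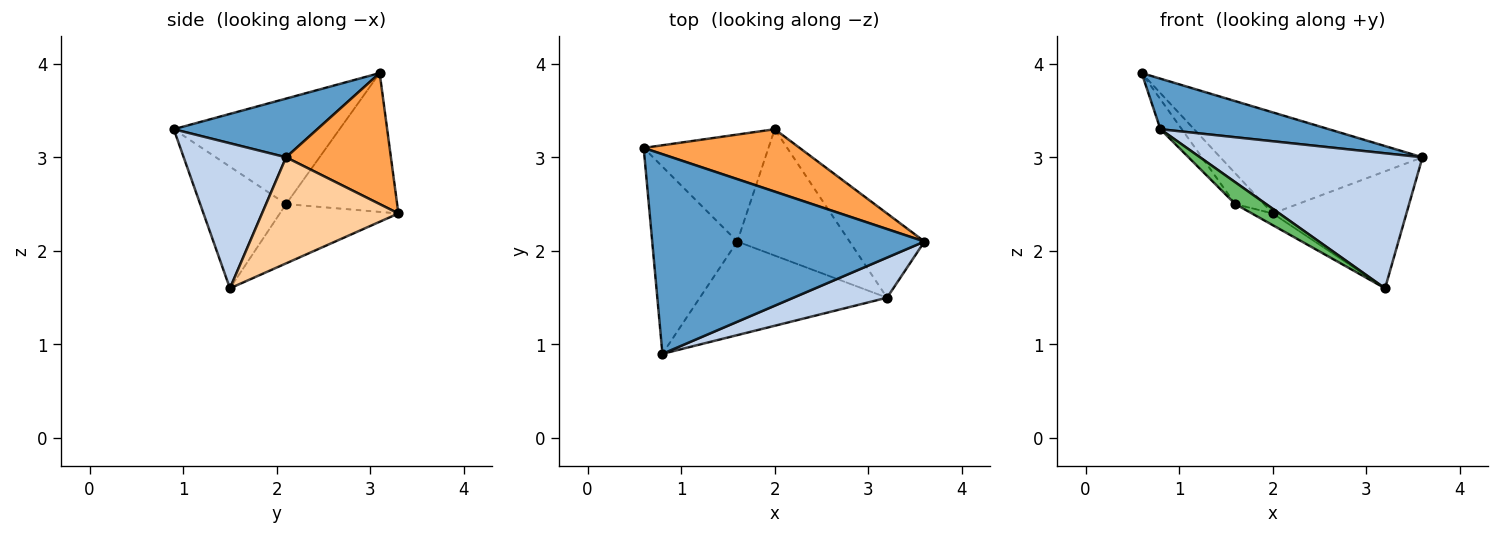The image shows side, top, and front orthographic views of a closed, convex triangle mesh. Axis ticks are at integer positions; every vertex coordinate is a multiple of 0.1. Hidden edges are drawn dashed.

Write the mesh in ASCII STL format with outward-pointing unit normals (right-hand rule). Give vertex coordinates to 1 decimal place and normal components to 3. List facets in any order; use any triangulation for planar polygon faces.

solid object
 facet normal 0.205 -0.240 0.949
  outer loop
   vertex 0.8 0.9 3.3
   vertex 3.6 2.1 3.0
   vertex 0.6 3.1 3.9
  endloop
 endfacet
 facet normal 0.404 -0.877 0.260
  outer loop
   vertex 3.2 1.5 1.6
   vertex 3.6 2.1 3.0
   vertex 0.8 0.9 3.3
  endloop
 endfacet
 facet normal 0.404 0.779 0.481
  outer loop
   vertex 2.0 3.3 2.4
   vertex 0.6 3.1 3.9
   vertex 3.6 2.1 3.0
  endloop
 endfacet
 facet normal 0.638 0.625 -0.450
  outer loop
   vertex 2.0 3.3 2.4
   vertex 3.6 2.1 3.0
   vertex 3.2 1.5 1.6
  endloop
 endfacet
 facet normal -0.535 -0.192 -0.823
  outer loop
   vertex 1.6 2.1 2.5
   vertex 3.2 1.5 1.6
   vertex 0.8 0.9 3.3
  endloop
 endfacet
 facet normal -0.465 0.082 -0.881
  outer loop
   vertex 1.6 2.1 2.5
   vertex 2.0 3.3 2.4
   vertex 3.2 1.5 1.6
  endloop
 endfacet
 facet normal -0.775 0.100 -0.625
  outer loop
   vertex 1.6 2.1 2.5
   vertex 0.8 0.9 3.3
   vertex 0.6 3.1 3.9
  endloop
 endfacet
 facet normal -0.730 0.189 -0.656
  outer loop
   vertex 1.6 2.1 2.5
   vertex 0.6 3.1 3.9
   vertex 2.0 3.3 2.4
  endloop
 endfacet
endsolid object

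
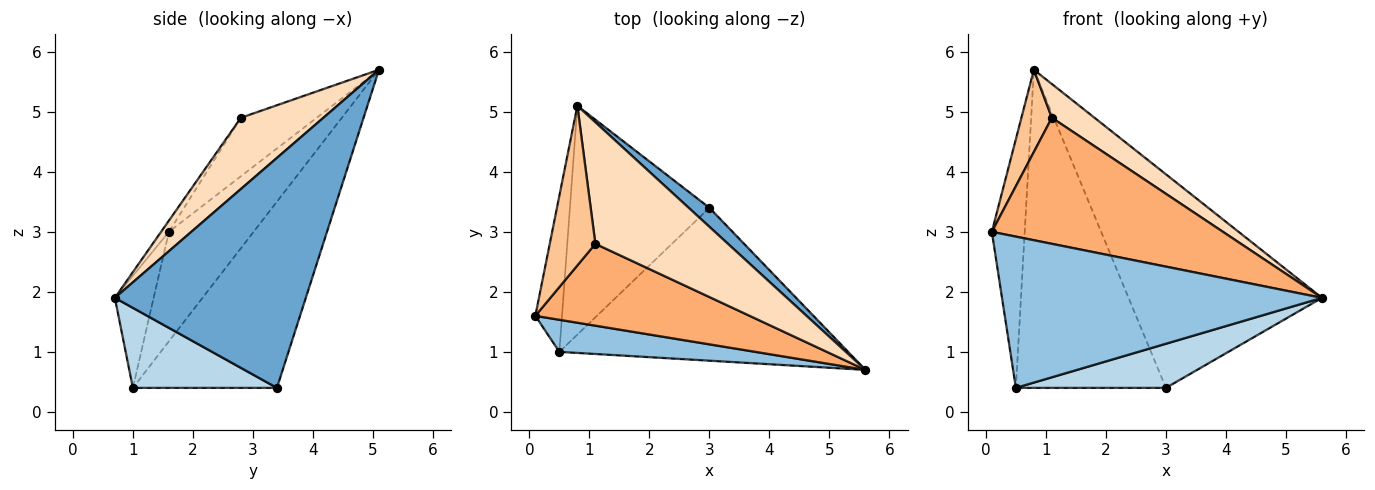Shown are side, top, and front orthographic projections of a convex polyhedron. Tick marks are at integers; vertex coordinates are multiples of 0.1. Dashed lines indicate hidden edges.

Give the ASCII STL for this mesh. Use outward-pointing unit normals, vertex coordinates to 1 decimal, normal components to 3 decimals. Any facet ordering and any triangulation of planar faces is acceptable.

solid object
 facet normal 0.701 0.710 0.063
  outer loop
   vertex 3.0 3.4 0.4
   vertex 0.8 5.1 5.7
   vertex 5.6 0.7 1.9
  endloop
 endfacet
 facet normal -0.118 -0.971 0.206
  outer loop
   vertex 0.5 1.0 0.4
   vertex 5.6 0.7 1.9
   vertex 0.1 1.6 3.0
  endloop
 endfacet
 facet normal 0.257 -0.268 -0.928
  outer loop
   vertex 0.5 1.0 0.4
   vertex 3.0 3.4 0.4
   vertex 5.6 0.7 1.9
  endloop
 endfacet
 facet normal -0.909 0.353 -0.221
  outer loop
   vertex 0.5 1.0 0.4
   vertex 0.1 1.6 3.0
   vertex 0.8 5.1 5.7
  endloop
 endfacet
 facet normal -0.615 0.640 -0.461
  outer loop
   vertex 0.5 1.0 0.4
   vertex 0.8 5.1 5.7
   vertex 3.0 3.4 0.4
  endloop
 endfacet
 facet normal -0.028 -0.838 0.544
  outer loop
   vertex 1.1 2.8 4.9
   vertex 0.1 1.6 3.0
   vertex 5.6 0.7 1.9
  endloop
 endfacet
 facet normal -0.752 -0.302 0.586
  outer loop
   vertex 1.1 2.8 4.9
   vertex 0.8 5.1 5.7
   vertex 0.1 1.6 3.0
  endloop
 endfacet
 facet normal 0.460 -0.238 0.856
  outer loop
   vertex 1.1 2.8 4.9
   vertex 5.6 0.7 1.9
   vertex 0.8 5.1 5.7
  endloop
 endfacet
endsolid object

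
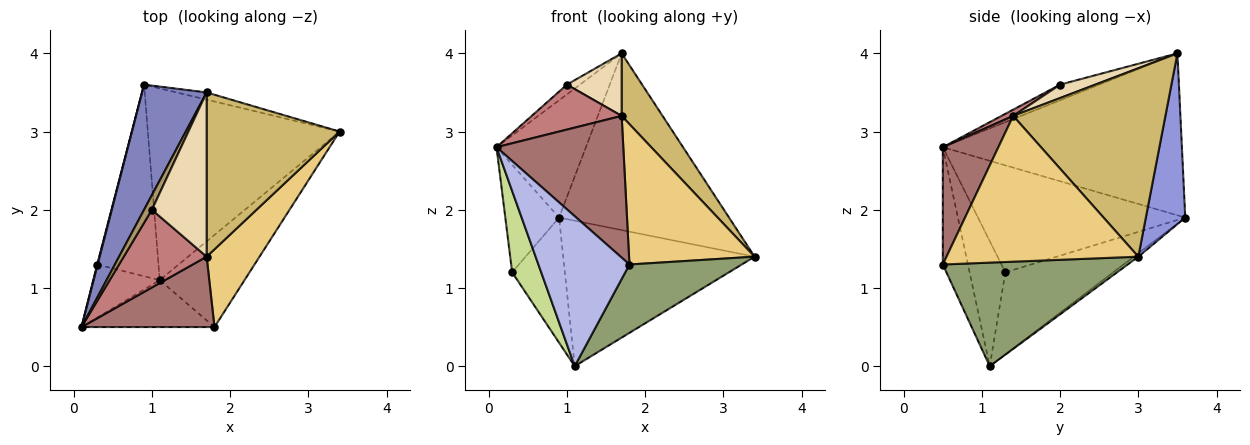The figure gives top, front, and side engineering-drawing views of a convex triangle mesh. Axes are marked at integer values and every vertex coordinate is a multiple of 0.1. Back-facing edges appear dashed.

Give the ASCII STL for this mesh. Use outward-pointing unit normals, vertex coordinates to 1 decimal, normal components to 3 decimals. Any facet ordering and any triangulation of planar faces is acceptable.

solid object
 facet normal -0.014 0.604 -0.797
  outer loop
   vertex 1.1 1.1 0.0
   vertex 0.9 3.6 1.9
   vertex 3.4 3.0 1.4
  endloop
 endfacet
 facet normal -0.877 0.328 0.350
  outer loop
   vertex 1.7 3.5 4.0
   vertex 0.9 3.6 1.9
   vertex 0.1 0.5 2.8
  endloop
 endfacet
 facet normal 0.226 0.973 -0.040
  outer loop
   vertex 1.7 3.5 4.0
   vertex 3.4 3.0 1.4
   vertex 0.9 3.6 1.9
  endloop
 endfacet
 facet normal -0.255 -0.923 -0.289
  outer loop
   vertex 1.8 0.5 1.3
   vertex 0.1 0.5 2.8
   vertex 1.1 1.1 0.0
  endloop
 endfacet
 facet normal 0.700 -0.425 -0.573
  outer loop
   vertex 1.8 0.5 1.3
   vertex 1.1 1.1 0.0
   vertex 3.4 3.0 1.4
  endloop
 endfacet
 facet normal -0.968 0.251 0.005
  outer loop
   vertex 0.3 1.3 1.2
   vertex 0.1 0.5 2.8
   vertex 0.9 3.6 1.9
  endloop
 endfacet
 facet normal -0.718 -0.583 -0.381
  outer loop
   vertex 0.3 1.3 1.2
   vertex 1.1 1.1 0.0
   vertex 0.1 0.5 2.8
  endloop
 endfacet
 facet normal -0.746 0.364 -0.558
  outer loop
   vertex 0.3 1.3 1.2
   vertex 0.9 3.6 1.9
   vertex 1.1 1.1 0.0
  endloop
 endfacet
 facet normal -0.857 0.286 0.429
  outer loop
   vertex 1.0 2.0 3.6
   vertex 1.7 3.5 4.0
   vertex 0.1 0.5 2.8
  endloop
 endfacet
 facet normal 0.798 -0.215 0.563
  outer loop
   vertex 1.7 1.4 3.2
   vertex 3.4 3.0 1.4
   vertex 1.7 3.5 4.0
  endloop
 endfacet
 facet normal 0.801 -0.524 0.290
  outer loop
   vertex 1.7 1.4 3.2
   vertex 1.8 0.5 1.3
   vertex 3.4 3.0 1.4
  endloop
 endfacet
 facet normal 0.223 -0.347 0.911
  outer loop
   vertex 1.7 1.4 3.2
   vertex 1.7 3.5 4.0
   vertex 1.0 2.0 3.6
  endloop
 endfacet
 facet normal 0.365 -0.834 0.414
  outer loop
   vertex 1.7 1.4 3.2
   vertex 0.1 0.5 2.8
   vertex 1.8 0.5 1.3
  endloop
 endfacet
 facet normal 0.065 -0.500 0.864
  outer loop
   vertex 1.7 1.4 3.2
   vertex 1.0 2.0 3.6
   vertex 0.1 0.5 2.8
  endloop
 endfacet
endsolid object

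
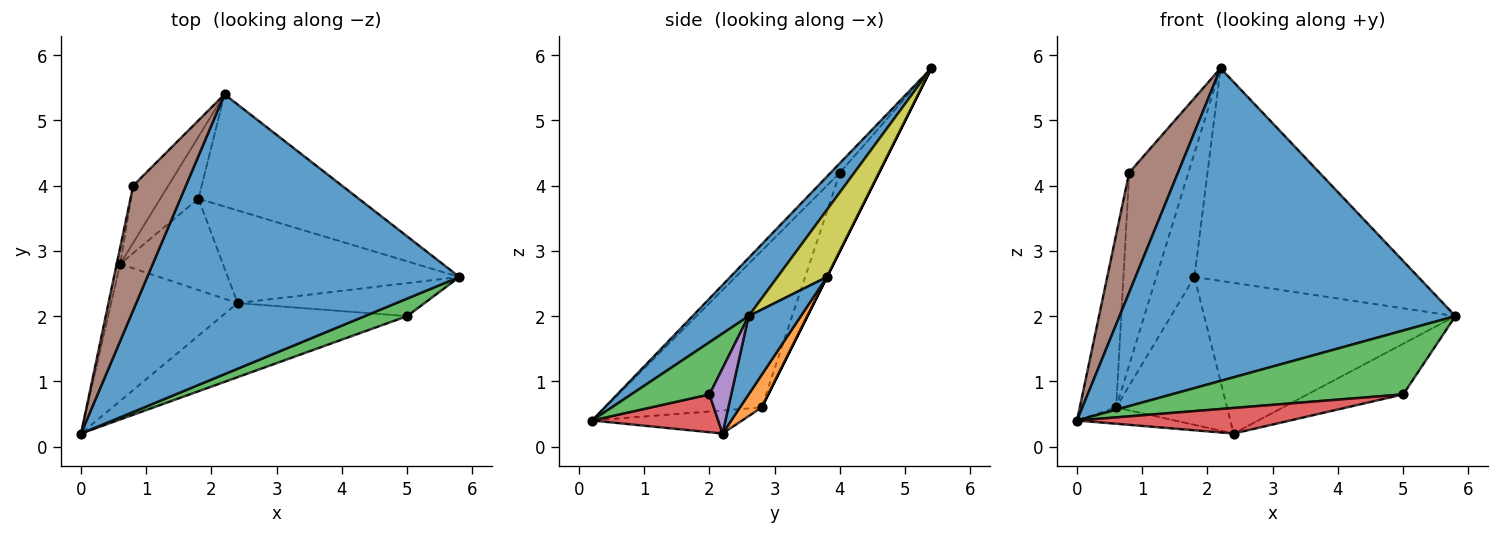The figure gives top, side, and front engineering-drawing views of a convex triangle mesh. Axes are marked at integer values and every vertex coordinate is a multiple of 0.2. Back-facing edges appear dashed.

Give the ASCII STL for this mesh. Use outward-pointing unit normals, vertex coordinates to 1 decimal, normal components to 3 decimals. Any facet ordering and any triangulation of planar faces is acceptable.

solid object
 facet normal 0.123 -0.739 0.662
  outer loop
   vertex 2.2 5.4 5.8
   vertex 0.0 0.2 0.4
   vertex 5.8 2.6 2.0
  endloop
 endfacet
 facet normal -0.178 0.116 -0.977
  outer loop
   vertex 0.6 2.8 0.6
   vertex 2.4 2.2 0.2
   vertex 0.0 0.2 0.4
  endloop
 endfacet
 facet normal 0.310 -0.917 0.252
  outer loop
   vertex 5.0 2.0 0.8
   vertex 5.8 2.6 2.0
   vertex 0.0 0.2 0.4
  endloop
 endfacet
 facet normal 0.190 -0.320 -0.928
  outer loop
   vertex 5.0 2.0 0.8
   vertex 0.0 0.2 0.4
   vertex 2.4 2.2 0.2
  endloop
 endfacet
 facet normal 0.187 0.823 -0.536
  outer loop
   vertex 5.0 2.0 0.8
   vertex 2.4 2.2 0.2
   vertex 5.8 2.6 2.0
  endloop
 endfacet
 facet normal -0.129 -0.687 0.715
  outer loop
   vertex 0.8 4.0 4.2
   vertex 0.0 0.2 0.4
   vertex 2.2 5.4 5.8
  endloop
 endfacet
 facet normal -0.974 0.226 -0.021
  outer loop
   vertex 0.8 4.0 4.2
   vertex 0.6 2.8 0.6
   vertex 0.0 0.2 0.4
  endloop
 endfacet
 facet normal -0.535 0.810 -0.240
  outer loop
   vertex 0.8 4.0 4.2
   vertex 2.2 5.4 5.8
   vertex 0.6 2.8 0.6
  endloop
 endfacet
 facet normal 0.192 0.868 -0.458
  outer loop
   vertex 1.8 3.8 2.6
   vertex 2.2 5.4 5.8
   vertex 5.8 2.6 2.0
  endloop
 endfacet
 facet normal 0.000 0.894 -0.447
  outer loop
   vertex 1.8 3.8 2.6
   vertex 0.6 2.8 0.6
   vertex 2.2 5.4 5.8
  endloop
 endfacet
 facet normal 0.174 0.839 -0.516
  outer loop
   vertex 1.8 3.8 2.6
   vertex 5.8 2.6 2.0
   vertex 2.4 2.2 0.2
  endloop
 endfacet
 facet normal 0.165 0.839 -0.518
  outer loop
   vertex 1.8 3.8 2.6
   vertex 2.4 2.2 0.2
   vertex 0.6 2.8 0.6
  endloop
 endfacet
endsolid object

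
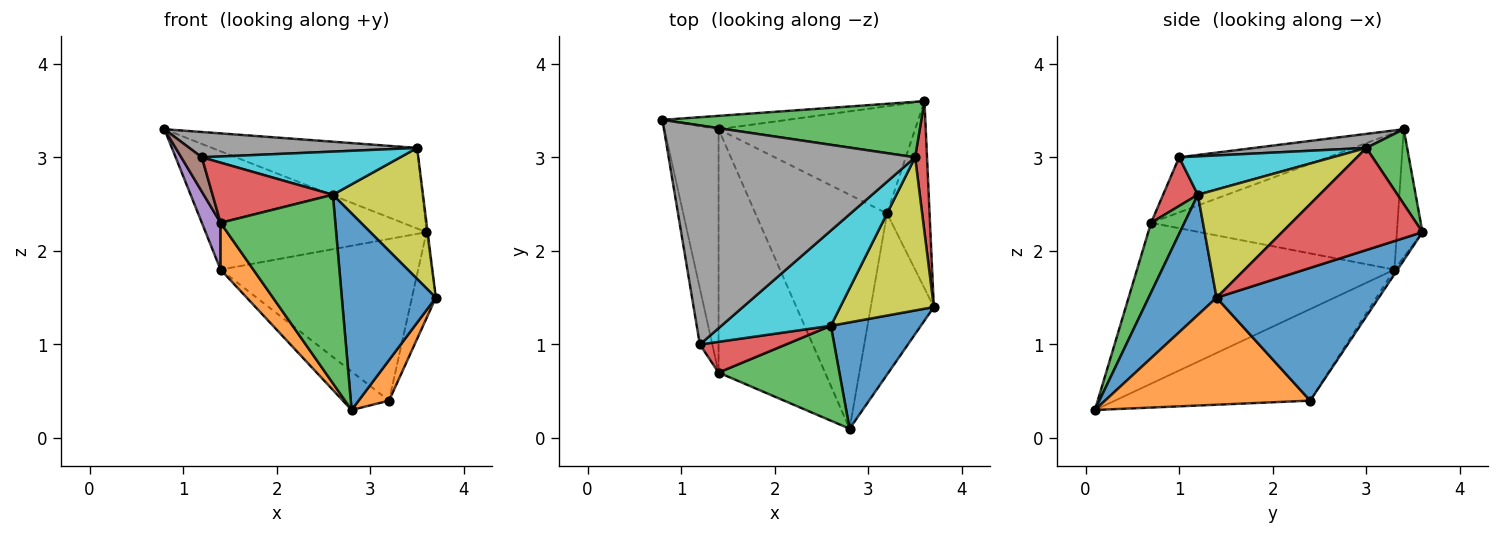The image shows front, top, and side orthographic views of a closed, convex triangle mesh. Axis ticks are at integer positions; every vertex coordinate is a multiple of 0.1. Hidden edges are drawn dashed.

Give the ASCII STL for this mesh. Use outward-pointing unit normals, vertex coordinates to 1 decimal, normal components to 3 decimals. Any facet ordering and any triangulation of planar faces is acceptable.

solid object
 facet normal 0.943 0.139 -0.302
  outer loop
   vertex 3.2 2.4 0.4
   vertex 3.6 3.6 2.2
   vertex 3.7 1.4 1.5
  endloop
 endfacet
 facet normal 0.855 -0.127 -0.504
  outer loop
   vertex 3.2 2.4 0.4
   vertex 3.7 1.4 1.5
   vertex 2.8 0.1 0.3
  endloop
 endfacet
 facet normal 0.162 0.813 0.560
  outer loop
   vertex 3.5 3.0 3.1
   vertex 3.6 3.6 2.2
   vertex 0.8 3.4 3.3
  endloop
 endfacet
 facet normal 0.993 0.008 0.116
  outer loop
   vertex 3.5 3.0 3.1
   vertex 3.7 1.4 1.5
   vertex 3.6 3.6 2.2
  endloop
 endfacet
 facet normal -0.566 0.134 -0.814
  outer loop
   vertex 1.4 3.3 1.8
   vertex 3.2 2.4 0.4
   vertex 2.8 0.1 0.3
  endloop
 endfacet
 facet normal -0.114 0.987 -0.112
  outer loop
   vertex 1.4 3.3 1.8
   vertex 0.8 3.4 3.3
   vertex 3.6 3.6 2.2
  endloop
 endfacet
 facet normal -0.013 0.833 -0.553
  outer loop
   vertex 1.4 3.3 1.8
   vertex 3.6 3.6 2.2
   vertex 3.2 2.4 0.4
  endloop
 endfacet
 facet normal 0.056 -0.115 0.992
  outer loop
   vertex 1.2 1.0 3.0
   vertex 3.5 3.0 3.1
   vertex 0.8 3.4 3.3
  endloop
 endfacet
 facet normal 0.660 -0.489 0.571
  outer loop
   vertex 2.6 1.2 2.6
   vertex 3.7 1.4 1.5
   vertex 3.5 3.0 3.1
  endloop
 endfacet
 facet normal 0.304 -0.393 0.868
  outer loop
   vertex 2.6 1.2 2.6
   vertex 3.5 3.0 3.1
   vertex 1.2 1.0 3.0
  endloop
 endfacet
 facet normal 0.537 -0.742 0.402
  outer loop
   vertex 2.6 1.2 2.6
   vertex 2.8 0.1 0.3
   vertex 3.7 1.4 1.5
  endloop
 endfacet
 facet normal -0.829 -0.106 -0.549
  outer loop
   vertex 1.4 0.7 2.3
   vertex 1.4 3.3 1.8
   vertex 2.8 0.1 0.3
  endloop
 endfacet
 facet normal 0.251 -0.864 0.435
  outer loop
   vertex 1.4 0.7 2.3
   vertex 2.8 0.1 0.3
   vertex 2.6 1.2 2.6
  endloop
 endfacet
 facet normal 0.249 -0.862 0.441
  outer loop
   vertex 1.4 0.7 2.3
   vertex 2.6 1.2 2.6
   vertex 1.2 1.0 3.0
  endloop
 endfacet
 facet normal -0.928 -0.070 -0.366
  outer loop
   vertex 1.4 0.7 2.3
   vertex 0.8 3.4 3.3
   vertex 1.4 3.3 1.8
  endloop
 endfacet
 facet normal -0.967 -0.134 -0.219
  outer loop
   vertex 1.4 0.7 2.3
   vertex 1.2 1.0 3.0
   vertex 0.8 3.4 3.3
  endloop
 endfacet
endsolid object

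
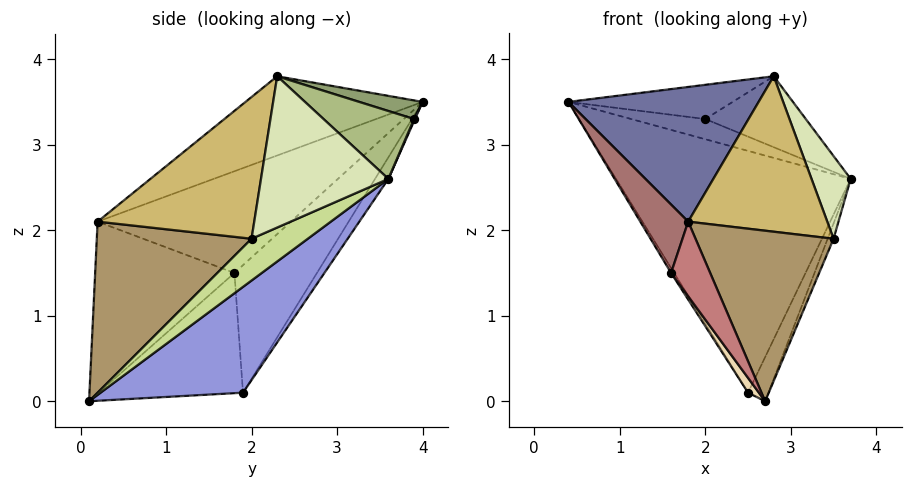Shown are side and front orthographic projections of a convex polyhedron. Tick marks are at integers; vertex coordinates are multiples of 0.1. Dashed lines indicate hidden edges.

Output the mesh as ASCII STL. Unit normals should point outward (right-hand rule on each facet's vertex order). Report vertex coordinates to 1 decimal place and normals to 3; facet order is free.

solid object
 facet normal -0.415 -0.445 0.794
  outer loop
   vertex 1.8 0.2 2.1
   vertex 2.8 2.3 3.8
   vertex 0.4 4.0 3.5
  endloop
 endfacet
 facet normal -0.048 0.836 -0.546
  outer loop
   vertex 2.5 1.9 0.1
   vertex 0.4 4.0 3.5
   vertex 3.7 3.6 2.6
  endloop
 endfacet
 facet normal 0.859 0.123 -0.496
  outer loop
   vertex 2.5 1.9 0.1
   vertex 3.7 3.6 2.6
   vertex 2.7 0.1 0.0
  endloop
 endfacet
 facet normal 0.012 0.929 -0.369
  outer loop
   vertex 2.0 3.9 3.3
   vertex 3.7 3.6 2.6
   vertex 0.4 4.0 3.5
  endloop
 endfacet
 facet normal 0.138 0.358 0.924
  outer loop
   vertex 2.0 3.9 3.3
   vertex 0.4 4.0 3.5
   vertex 2.8 2.3 3.8
  endloop
 endfacet
 facet normal 0.407 0.452 0.794
  outer loop
   vertex 2.0 3.9 3.3
   vertex 2.8 2.3 3.8
   vertex 3.7 3.6 2.6
  endloop
 endfacet
 facet normal 0.881 0.093 -0.464
  outer loop
   vertex 3.5 2.0 1.9
   vertex 2.7 0.1 0.0
   vertex 3.7 3.6 2.6
  endloop
 endfacet
 facet normal 0.888 -0.273 0.370
  outer loop
   vertex 3.5 2.0 1.9
   vertex 3.7 3.6 2.6
   vertex 2.8 2.3 3.8
  endloop
 endfacet
 facet normal 0.704 -0.628 0.332
  outer loop
   vertex 3.5 2.0 1.9
   vertex 1.8 0.2 2.1
   vertex 2.7 0.1 0.0
  endloop
 endfacet
 facet normal 0.699 -0.621 0.355
  outer loop
   vertex 3.5 2.0 1.9
   vertex 2.8 2.3 3.8
   vertex 1.8 0.2 2.1
  endloop
 endfacet
 facet normal -0.842 0.031 -0.539
  outer loop
   vertex 1.6 1.8 1.5
   vertex 0.4 4.0 3.5
   vertex 2.5 1.9 0.1
  endloop
 endfacet
 facet normal -0.837 -0.063 -0.543
  outer loop
   vertex 1.6 1.8 1.5
   vertex 2.5 1.9 0.1
   vertex 2.7 0.1 0.0
  endloop
 endfacet
 facet normal -0.925 -0.229 -0.303
  outer loop
   vertex 1.6 1.8 1.5
   vertex 1.8 0.2 2.1
   vertex 0.4 4.0 3.5
  endloop
 endfacet
 facet normal -0.894 -0.251 -0.371
  outer loop
   vertex 1.6 1.8 1.5
   vertex 2.7 0.1 0.0
   vertex 1.8 0.2 2.1
  endloop
 endfacet
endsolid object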